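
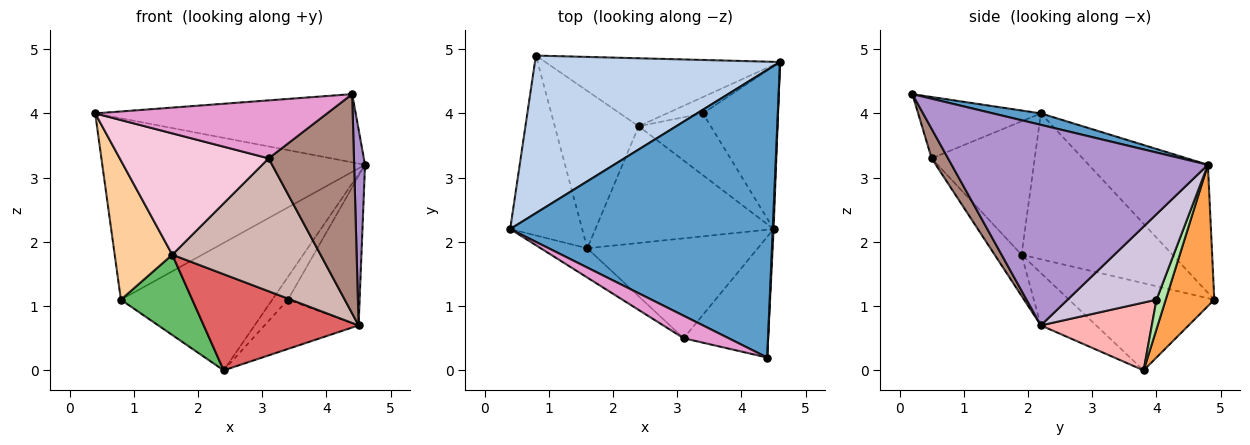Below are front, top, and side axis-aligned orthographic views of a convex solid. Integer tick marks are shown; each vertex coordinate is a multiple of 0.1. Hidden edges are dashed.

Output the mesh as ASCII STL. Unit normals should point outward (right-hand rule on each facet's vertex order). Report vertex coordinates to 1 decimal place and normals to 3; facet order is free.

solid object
 facet normal 0.042 0.231 0.972
  outer loop
   vertex 4.4 0.2 4.3
   vertex 4.6 4.8 3.2
   vertex 0.4 2.2 4.0
  endloop
 endfacet
 facet normal -0.324 0.714 0.620
  outer loop
   vertex 0.8 4.9 1.1
   vertex 0.4 2.2 4.0
   vertex 4.6 4.8 3.2
  endloop
 endfacet
 facet normal 0.272 0.849 -0.453
  outer loop
   vertex 0.8 4.9 1.1
   vertex 4.6 4.8 3.2
   vertex 2.4 3.8 0.0
  endloop
 endfacet
 facet normal -0.848 -0.324 -0.419
  outer loop
   vertex 1.6 1.9 1.8
   vertex 0.4 2.2 4.0
   vertex 0.8 4.9 1.1
  endloop
 endfacet
 facet normal -0.679 -0.334 -0.654
  outer loop
   vertex 1.6 1.9 1.8
   vertex 0.8 4.9 1.1
   vertex 2.4 3.8 0.0
  endloop
 endfacet
 facet normal 0.432 0.733 -0.526
  outer loop
   vertex 3.4 4.0 1.1
   vertex 2.4 3.8 0.0
   vertex 4.6 4.8 3.2
  endloop
 endfacet
 facet normal -0.221 -0.620 -0.753
  outer loop
   vertex 4.5 2.2 0.7
   vertex 1.6 1.9 1.8
   vertex 2.4 3.8 0.0
  endloop
 endfacet
 facet normal 0.593 0.502 -0.630
  outer loop
   vertex 4.5 2.2 0.7
   vertex 2.4 3.8 0.0
   vertex 3.4 4.0 1.1
  endloop
 endfacet
 facet normal 0.999 -0.042 0.004
  outer loop
   vertex 4.5 2.2 0.7
   vertex 4.6 4.8 3.2
   vertex 4.4 0.2 4.3
  endloop
 endfacet
 facet normal 0.643 0.518 -0.565
  outer loop
   vertex 4.5 2.2 0.7
   vertex 3.4 4.0 1.1
   vertex 4.6 4.8 3.2
  endloop
 endfacet
 facet normal 0.166 -0.864 -0.475
  outer loop
   vertex 3.1 0.5 3.3
   vertex 4.5 2.2 0.7
   vertex 4.4 0.2 4.3
  endloop
 endfacet
 facet normal -0.144 -0.791 -0.595
  outer loop
   vertex 3.1 0.5 3.3
   vertex 1.6 1.9 1.8
   vertex 4.5 2.2 0.7
  endloop
 endfacet
 facet normal -0.442 -0.836 0.324
  outer loop
   vertex 3.1 0.5 3.3
   vertex 4.4 0.2 4.3
   vertex 0.4 2.2 4.0
  endloop
 endfacet
 facet normal -0.558 -0.807 -0.195
  outer loop
   vertex 3.1 0.5 3.3
   vertex 0.4 2.2 4.0
   vertex 1.6 1.9 1.8
  endloop
 endfacet
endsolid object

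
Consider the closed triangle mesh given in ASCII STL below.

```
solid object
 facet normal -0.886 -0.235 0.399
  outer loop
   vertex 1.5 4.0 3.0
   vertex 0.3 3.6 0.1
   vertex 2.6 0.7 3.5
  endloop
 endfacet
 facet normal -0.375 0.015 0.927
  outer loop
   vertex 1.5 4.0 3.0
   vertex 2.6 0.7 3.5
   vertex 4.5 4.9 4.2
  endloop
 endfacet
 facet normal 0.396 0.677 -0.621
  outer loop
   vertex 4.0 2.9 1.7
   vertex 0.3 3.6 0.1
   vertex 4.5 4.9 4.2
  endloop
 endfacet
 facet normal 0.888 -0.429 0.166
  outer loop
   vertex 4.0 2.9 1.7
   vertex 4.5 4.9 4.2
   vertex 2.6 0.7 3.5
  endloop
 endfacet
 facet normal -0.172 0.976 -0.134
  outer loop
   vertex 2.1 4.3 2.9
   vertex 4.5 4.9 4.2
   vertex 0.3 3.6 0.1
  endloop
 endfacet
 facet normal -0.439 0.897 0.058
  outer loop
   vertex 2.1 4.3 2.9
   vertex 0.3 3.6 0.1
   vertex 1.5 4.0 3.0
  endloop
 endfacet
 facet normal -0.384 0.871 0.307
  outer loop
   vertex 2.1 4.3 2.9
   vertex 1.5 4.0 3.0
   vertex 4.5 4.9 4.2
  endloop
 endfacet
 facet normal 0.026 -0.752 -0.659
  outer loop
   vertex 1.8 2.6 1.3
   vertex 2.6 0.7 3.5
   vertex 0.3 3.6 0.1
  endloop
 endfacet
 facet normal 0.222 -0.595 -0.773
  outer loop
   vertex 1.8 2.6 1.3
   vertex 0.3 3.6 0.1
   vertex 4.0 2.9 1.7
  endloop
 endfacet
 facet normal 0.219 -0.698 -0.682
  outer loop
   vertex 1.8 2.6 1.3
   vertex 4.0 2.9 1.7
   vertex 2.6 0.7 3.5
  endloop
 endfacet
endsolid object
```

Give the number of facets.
10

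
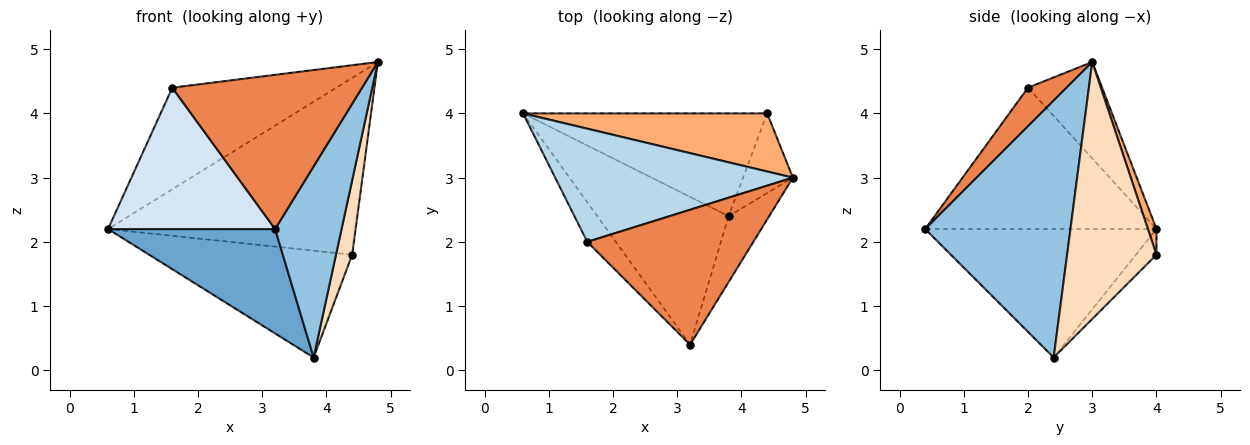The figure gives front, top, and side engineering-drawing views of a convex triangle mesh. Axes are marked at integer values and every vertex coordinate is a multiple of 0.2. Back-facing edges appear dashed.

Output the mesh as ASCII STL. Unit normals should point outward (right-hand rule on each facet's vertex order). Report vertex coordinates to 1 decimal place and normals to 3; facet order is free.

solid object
 facet normal -0.624 -0.451 -0.638
  outer loop
   vertex 3.8 2.4 0.2
   vertex 3.2 0.4 2.2
   vertex 0.6 4.0 2.2
  endloop
 endfacet
 facet normal 0.900 -0.412 -0.142
  outer loop
   vertex 3.8 2.4 0.2
   vertex 4.8 3.0 4.8
   vertex 3.2 0.4 2.2
  endloop
 endfacet
 facet normal -0.289 0.639 0.713
  outer loop
   vertex 1.6 2.0 4.4
   vertex 4.8 3.0 4.8
   vertex 0.6 4.0 2.2
  endloop
 endfacet
 facet normal -0.800 -0.578 -0.162
  outer loop
   vertex 1.6 2.0 4.4
   vertex 0.6 4.0 2.2
   vertex 3.2 0.4 2.2
  endloop
 endfacet
 facet normal 0.151 -0.744 0.651
  outer loop
   vertex 1.6 2.0 4.4
   vertex 3.2 0.4 2.2
   vertex 4.8 3.0 4.8
  endloop
 endfacet
 facet normal 0.033 0.949 0.312
  outer loop
   vertex 4.4 4.0 1.8
   vertex 0.6 4.0 2.2
   vertex 4.8 3.0 4.8
  endloop
 endfacet
 facet normal -0.073 0.719 -0.691
  outer loop
   vertex 4.4 4.0 1.8
   vertex 3.8 2.4 0.2
   vertex 0.6 4.0 2.2
  endloop
 endfacet
 facet normal 0.967 -0.175 -0.187
  outer loop
   vertex 4.4 4.0 1.8
   vertex 4.8 3.0 4.8
   vertex 3.8 2.4 0.2
  endloop
 endfacet
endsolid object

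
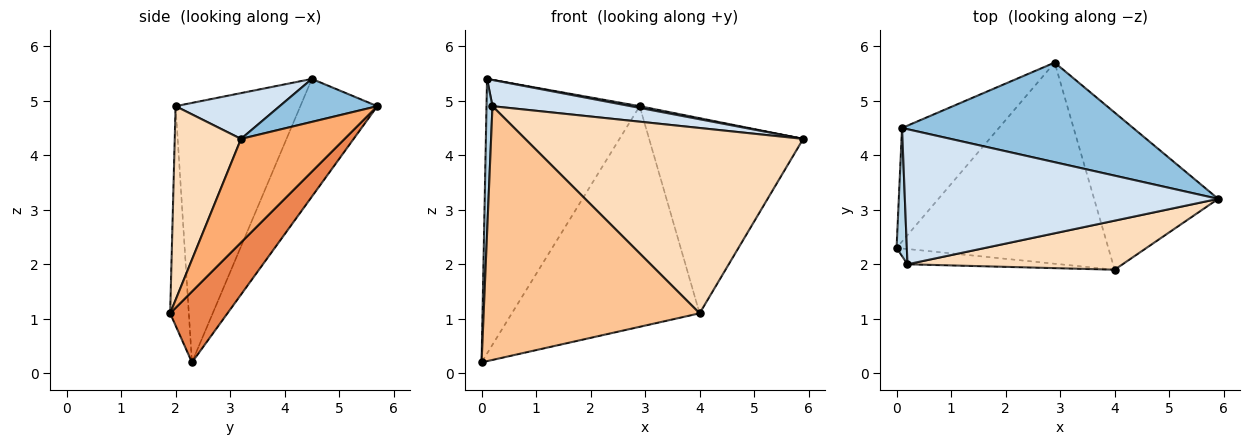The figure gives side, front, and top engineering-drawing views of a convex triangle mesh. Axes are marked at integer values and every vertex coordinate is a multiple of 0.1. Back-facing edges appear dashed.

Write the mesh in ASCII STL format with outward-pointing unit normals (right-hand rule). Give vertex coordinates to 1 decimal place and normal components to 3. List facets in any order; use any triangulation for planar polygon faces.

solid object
 facet normal -0.421 0.838 -0.347
  outer loop
   vertex 0.1 4.5 5.4
   vertex 2.9 5.7 4.9
   vertex 0.0 2.3 0.2
  endloop
 endfacet
 facet normal 0.183 -0.017 0.983
  outer loop
   vertex 0.1 4.5 5.4
   vertex 5.9 3.2 4.3
   vertex 2.9 5.7 4.9
  endloop
 endfacet
 facet normal -0.998 -0.048 0.039
  outer loop
   vertex 0.2 2.0 4.9
   vertex 0.1 4.5 5.4
   vertex 0.0 2.3 0.2
  endloop
 endfacet
 facet normal 0.142 -0.189 0.972
  outer loop
   vertex 0.2 2.0 4.9
   vertex 5.9 3.2 4.3
   vertex 0.1 4.5 5.4
  endloop
 endfacet
 facet normal 0.220 0.721 -0.657
  outer loop
   vertex 4.0 1.9 1.1
   vertex 0.0 2.3 0.2
   vertex 2.9 5.7 4.9
  endloop
 endfacet
 facet normal 0.464 0.690 -0.556
  outer loop
   vertex 4.0 1.9 1.1
   vertex 2.9 5.7 4.9
   vertex 5.9 3.2 4.3
  endloop
 endfacet
 facet normal -0.086 -0.994 -0.060
  outer loop
   vertex 4.0 1.9 1.1
   vertex 0.2 2.0 4.9
   vertex 0.0 2.3 0.2
  endloop
 endfacet
 facet normal 0.225 -0.942 0.249
  outer loop
   vertex 4.0 1.9 1.1
   vertex 5.9 3.2 4.3
   vertex 0.2 2.0 4.9
  endloop
 endfacet
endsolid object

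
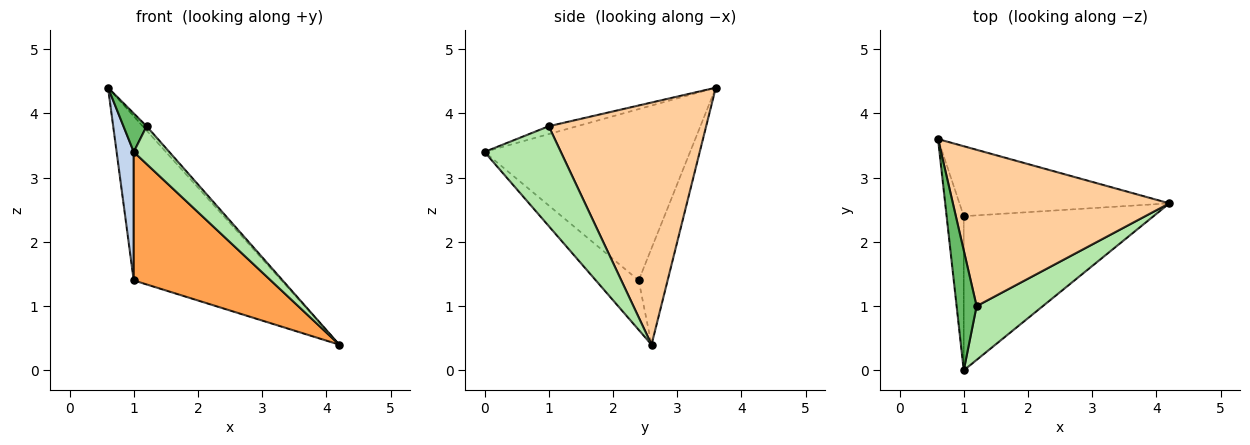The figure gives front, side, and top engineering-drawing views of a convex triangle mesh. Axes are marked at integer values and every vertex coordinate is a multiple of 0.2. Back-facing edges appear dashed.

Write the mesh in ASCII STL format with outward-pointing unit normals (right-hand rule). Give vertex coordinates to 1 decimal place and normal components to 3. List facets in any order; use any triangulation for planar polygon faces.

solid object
 facet normal -0.177 0.905 -0.386
  outer loop
   vertex 1.0 2.4 1.4
   vertex 0.6 3.6 4.4
   vertex 4.2 2.6 0.4
  endloop
 endfacet
 facet normal -0.992 -0.083 -0.099
  outer loop
   vertex 1.0 2.4 1.4
   vertex 1.0 0.0 3.4
   vertex 0.6 3.6 4.4
  endloop
 endfacet
 facet normal -0.196 -0.628 -0.753
  outer loop
   vertex 1.0 2.4 1.4
   vertex 4.2 2.6 0.4
   vertex 1.0 0.0 3.4
  endloop
 endfacet
 facet normal 0.745 0.018 0.666
  outer loop
   vertex 1.2 1.0 3.8
   vertex 4.2 2.6 0.4
   vertex 0.6 3.6 4.4
  endloop
 endfacet
 facet normal -0.350 -0.287 0.892
  outer loop
   vertex 1.2 1.0 3.8
   vertex 0.6 3.6 4.4
   vertex 1.0 0.0 3.4
  endloop
 endfacet
 facet normal 0.777 -0.362 0.515
  outer loop
   vertex 1.2 1.0 3.8
   vertex 1.0 0.0 3.4
   vertex 4.2 2.6 0.4
  endloop
 endfacet
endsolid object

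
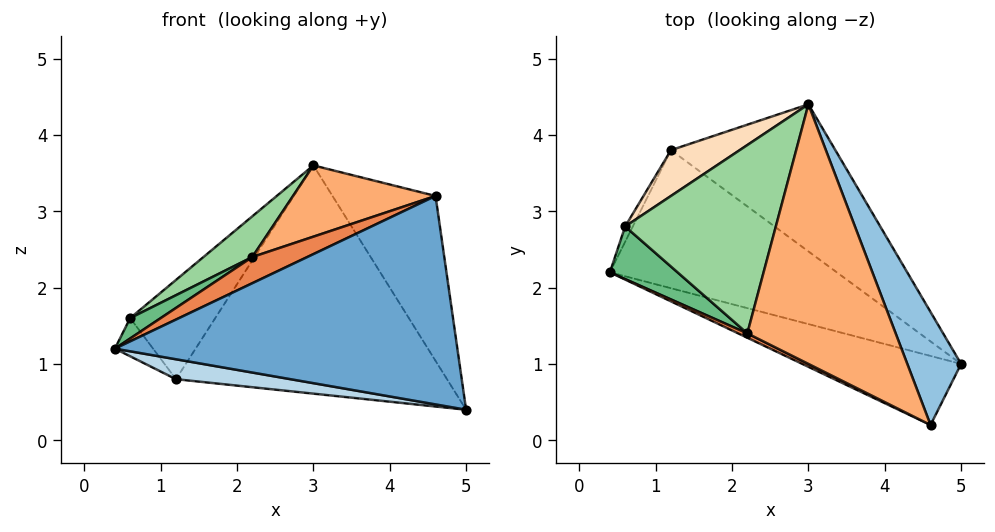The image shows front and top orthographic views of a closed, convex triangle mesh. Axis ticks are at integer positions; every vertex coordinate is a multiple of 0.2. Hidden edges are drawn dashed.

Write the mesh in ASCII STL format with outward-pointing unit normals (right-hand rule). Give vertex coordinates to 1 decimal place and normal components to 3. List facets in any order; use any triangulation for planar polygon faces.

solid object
 facet normal -0.289 -0.909 -0.301
  outer loop
   vertex 4.6 0.2 3.2
   vertex 0.4 2.2 1.2
   vertex 5.0 1.0 0.4
  endloop
 endfacet
 facet normal 0.917 0.328 0.225
  outer loop
   vertex 4.6 0.2 3.2
   vertex 5.0 1.0 0.4
   vertex 3.0 4.4 3.6
  endloop
 endfacet
 facet normal -0.205 -0.140 -0.969
  outer loop
   vertex 1.2 3.8 0.8
   vertex 5.0 1.0 0.4
   vertex 0.4 2.2 1.2
  endloop
 endfacet
 facet normal 0.490 0.733 -0.472
  outer loop
   vertex 1.2 3.8 0.8
   vertex 3.0 4.4 3.6
   vertex 5.0 1.0 0.4
  endloop
 endfacet
 facet normal -0.481 -0.865 0.144
  outer loop
   vertex 2.2 1.4 2.4
   vertex 0.4 2.2 1.2
   vertex 4.6 0.2 3.2
  endloop
 endfacet
 facet normal -0.413 -0.241 0.878
  outer loop
   vertex 2.2 1.4 2.4
   vertex 4.6 0.2 3.2
   vertex 3.0 4.4 3.6
  endloop
 endfacet
 facet normal -0.898 0.408 -0.163
  outer loop
   vertex 0.6 2.8 1.6
   vertex 1.2 3.8 0.8
   vertex 0.4 2.2 1.2
  endloop
 endfacet
 facet normal -0.690 0.657 0.303
  outer loop
   vertex 0.6 2.8 1.6
   vertex 3.0 4.4 3.6
   vertex 1.2 3.8 0.8
  endloop
 endfacet
 facet normal -0.616 -0.284 0.735
  outer loop
   vertex 0.6 2.8 1.6
   vertex 0.4 2.2 1.2
   vertex 2.2 1.4 2.4
  endloop
 endfacet
 facet normal -0.559 -0.175 0.811
  outer loop
   vertex 0.6 2.8 1.6
   vertex 2.2 1.4 2.4
   vertex 3.0 4.4 3.6
  endloop
 endfacet
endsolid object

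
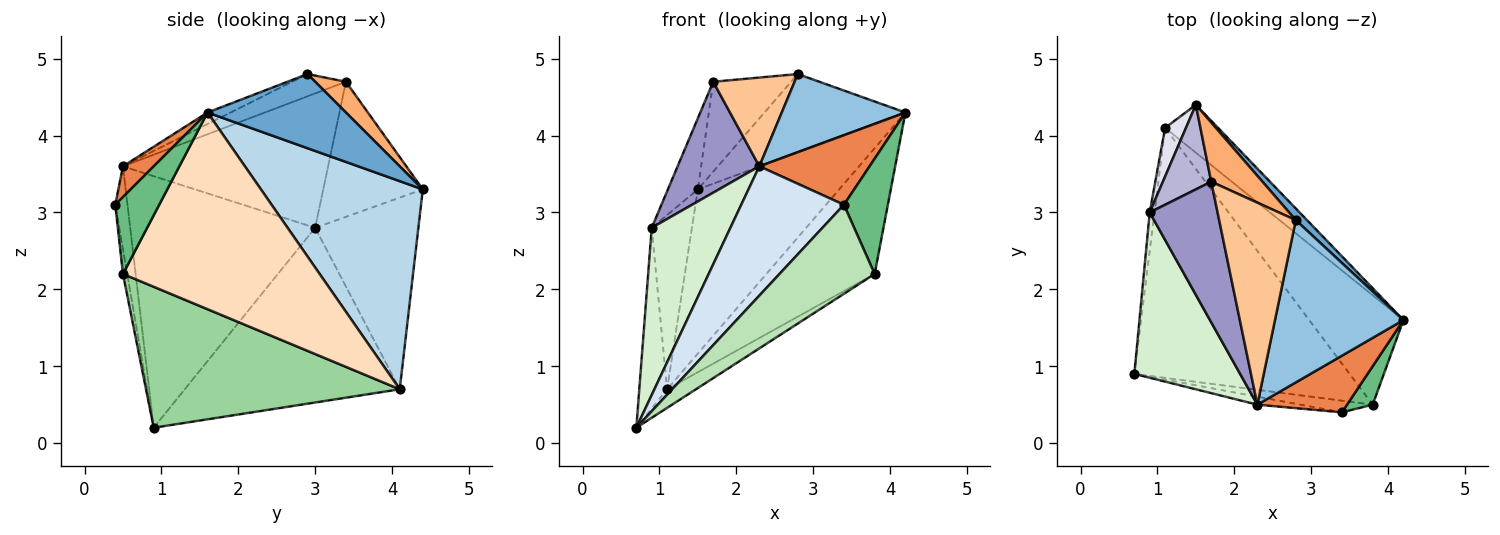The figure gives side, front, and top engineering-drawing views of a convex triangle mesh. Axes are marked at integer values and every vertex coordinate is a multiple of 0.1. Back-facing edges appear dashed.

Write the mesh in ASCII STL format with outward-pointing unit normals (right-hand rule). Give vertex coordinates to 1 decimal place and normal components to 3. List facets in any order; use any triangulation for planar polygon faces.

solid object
 facet normal 0.697 0.710 0.106
  outer loop
   vertex 2.8 2.9 4.8
   vertex 4.2 1.6 4.3
   vertex 1.5 4.4 3.3
  endloop
 endfacet
 facet normal -0.081 -0.432 0.898
  outer loop
   vertex 2.3 0.5 3.6
   vertex 4.2 1.6 4.3
   vertex 2.8 2.9 4.8
  endloop
 endfacet
 facet normal 0.740 0.646 -0.188
  outer loop
   vertex 1.1 4.1 0.7
   vertex 1.5 4.4 3.3
   vertex 4.2 1.6 4.3
  endloop
 endfacet
 facet normal -0.118 -0.991 -0.061
  outer loop
   vertex 3.4 0.4 3.1
   vertex 2.3 0.5 3.6
   vertex 0.7 0.9 0.2
  endloop
 endfacet
 facet normal 0.212 -0.758 0.617
  outer loop
   vertex 3.4 0.4 3.1
   vertex 4.2 1.6 4.3
   vertex 2.3 0.5 3.6
  endloop
 endfacet
 facet normal 0.313 0.793 0.522
  outer loop
   vertex 1.7 3.4 4.7
   vertex 2.8 2.9 4.8
   vertex 1.5 4.4 3.3
  endloop
 endfacet
 facet normal -0.257 -0.389 0.885
  outer loop
   vertex 1.7 3.4 4.7
   vertex 2.3 0.5 3.6
   vertex 2.8 2.9 4.8
  endloop
 endfacet
 facet normal 0.808 0.445 -0.387
  outer loop
   vertex 3.8 0.5 2.2
   vertex 1.1 4.1 0.7
   vertex 4.2 1.6 4.3
  endloop
 endfacet
 facet normal 0.688 -0.688 0.229
  outer loop
   vertex 3.8 0.5 2.2
   vertex 4.2 1.6 4.3
   vertex 3.4 0.4 3.1
  endloop
 endfacet
 facet normal 0.547 0.062 -0.835
  outer loop
   vertex 3.8 0.5 2.2
   vertex 0.7 0.9 0.2
   vertex 1.1 4.1 0.7
  endloop
 endfacet
 facet normal -0.044 -0.991 -0.130
  outer loop
   vertex 3.8 0.5 2.2
   vertex 3.4 0.4 3.1
   vertex 0.7 0.9 0.2
  endloop
 endfacet
 facet normal -0.858 -0.365 0.361
  outer loop
   vertex 0.9 3.0 2.8
   vertex 0.7 0.9 0.2
   vertex 2.3 0.5 3.6
  endloop
 endfacet
 facet normal -0.841 -0.335 0.425
  outer loop
   vertex 0.9 3.0 2.8
   vertex 2.3 0.5 3.6
   vertex 1.7 3.4 4.7
  endloop
 endfacet
 facet normal -0.906 0.273 0.324
  outer loop
   vertex 0.9 3.0 2.8
   vertex 1.7 3.4 4.7
   vertex 1.5 4.4 3.3
  endloop
 endfacet
 facet normal -0.991 0.128 -0.027
  outer loop
   vertex 0.9 3.0 2.8
   vertex 1.1 4.1 0.7
   vertex 0.7 0.9 0.2
  endloop
 endfacet
 facet normal -0.927 0.361 0.101
  outer loop
   vertex 0.9 3.0 2.8
   vertex 1.5 4.4 3.3
   vertex 1.1 4.1 0.7
  endloop
 endfacet
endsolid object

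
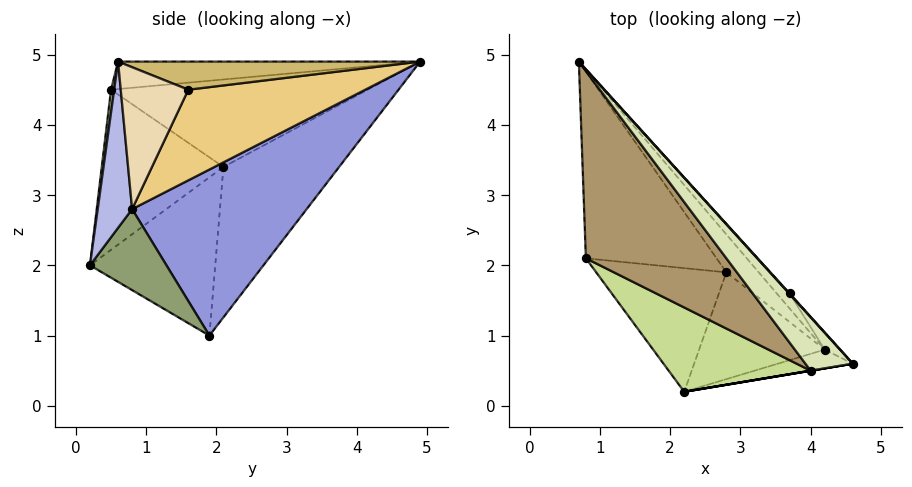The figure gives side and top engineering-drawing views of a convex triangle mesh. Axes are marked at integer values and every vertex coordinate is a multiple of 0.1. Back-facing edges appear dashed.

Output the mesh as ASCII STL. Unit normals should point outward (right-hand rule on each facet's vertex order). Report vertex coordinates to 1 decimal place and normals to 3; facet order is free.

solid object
 facet normal -0.718 0.309 -0.624
  outer loop
   vertex 0.8 2.1 3.4
   vertex 0.7 4.9 4.9
   vertex 2.8 1.9 1.0
  endloop
 endfacet
 facet normal -0.768 -0.101 -0.632
  outer loop
   vertex 0.8 2.1 3.4
   vertex 2.8 1.9 1.0
   vertex 2.2 0.2 2.0
  endloop
 endfacet
 facet normal 0.717 0.683 -0.140
  outer loop
   vertex 4.2 0.8 2.8
   vertex 2.8 1.9 1.0
   vertex 0.7 4.9 4.9
  endloop
 endfacet
 facet normal 0.340 -0.928 -0.153
  outer loop
   vertex 4.2 0.8 2.8
   vertex 4.6 0.6 4.9
   vertex 2.2 0.2 2.0
  endloop
 endfacet
 facet normal 0.447 -0.565 -0.693
  outer loop
   vertex 4.2 0.8 2.8
   vertex 2.2 0.2 2.0
   vertex 2.8 1.9 1.0
  endloop
 endfacet
 facet normal 0.164 -0.986 0.000
  outer loop
   vertex 4.0 0.5 4.5
   vertex 2.2 0.2 2.0
   vertex 4.6 0.6 4.9
  endloop
 endfacet
 facet normal -0.519 -0.721 0.460
  outer loop
   vertex 4.0 0.5 4.5
   vertex 0.8 2.1 3.4
   vertex 2.2 0.2 2.0
  endloop
 endfacet
 facet normal -0.456 -0.414 0.788
  outer loop
   vertex 4.0 0.5 4.5
   vertex 4.6 0.6 4.9
   vertex 0.7 4.9 4.9
  endloop
 endfacet
 facet normal -0.478 -0.428 0.767
  outer loop
   vertex 4.0 0.5 4.5
   vertex 0.7 4.9 4.9
   vertex 0.8 2.1 3.4
  endloop
 endfacet
 facet normal 0.741 0.672 0.013
  outer loop
   vertex 3.7 1.6 4.5
   vertex 0.7 4.9 4.9
   vertex 4.6 0.6 4.9
  endloop
 endfacet
 facet normal 0.730 0.676 -0.103
  outer loop
   vertex 3.7 1.6 4.5
   vertex 4.2 0.8 2.8
   vertex 0.7 4.9 4.9
  endloop
 endfacet
 facet normal 0.757 0.648 -0.082
  outer loop
   vertex 3.7 1.6 4.5
   vertex 4.6 0.6 4.9
   vertex 4.2 0.8 2.8
  endloop
 endfacet
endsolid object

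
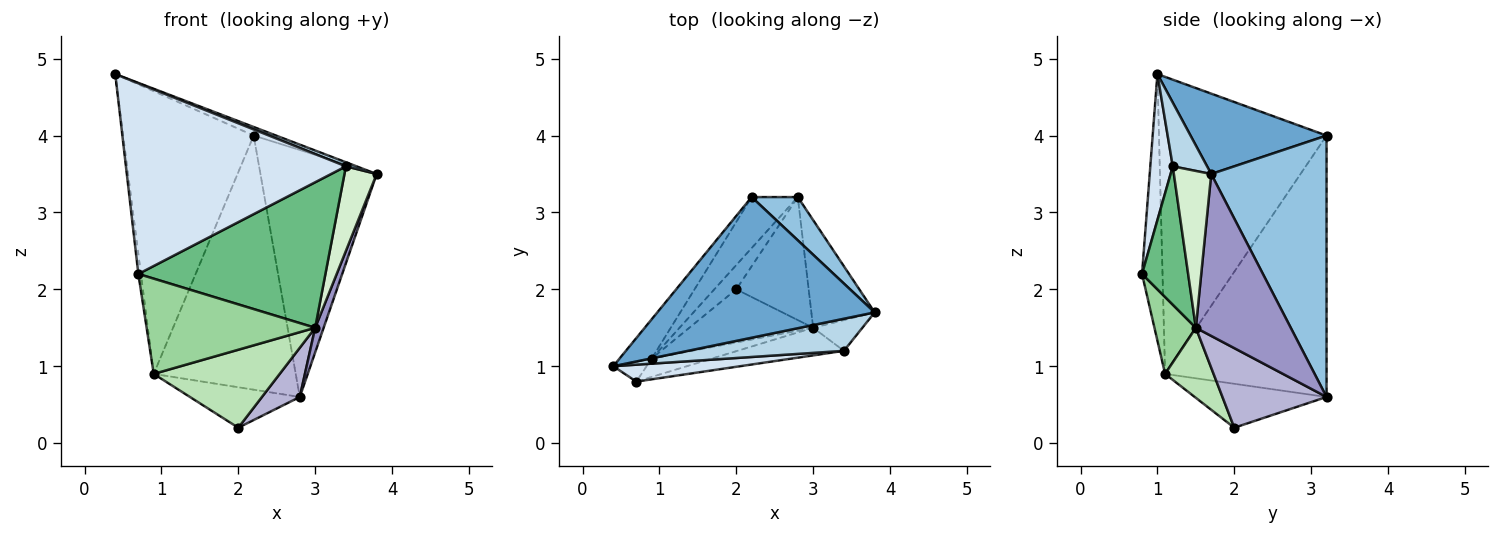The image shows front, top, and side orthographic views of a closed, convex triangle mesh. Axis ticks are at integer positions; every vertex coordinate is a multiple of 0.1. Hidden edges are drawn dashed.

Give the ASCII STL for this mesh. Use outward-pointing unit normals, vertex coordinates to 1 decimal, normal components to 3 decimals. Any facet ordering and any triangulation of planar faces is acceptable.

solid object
 facet normal 0.346 0.057 0.936
  outer loop
   vertex 2.2 3.2 4.0
   vertex 0.4 1.0 4.8
   vertex 3.8 1.7 3.5
  endloop
 endfacet
 facet normal 0.699 0.704 0.123
  outer loop
   vertex 2.2 3.2 4.0
   vertex 3.8 1.7 3.5
   vertex 2.8 3.2 0.6
  endloop
 endfacet
 facet normal 0.376 -0.117 0.919
  outer loop
   vertex 3.4 1.2 3.6
   vertex 3.8 1.7 3.5
   vertex 0.4 1.0 4.8
  endloop
 endfacet
 facet normal 0.101 -0.991 0.088
  outer loop
   vertex 3.4 1.2 3.6
   vertex 0.4 1.0 4.8
   vertex 0.7 0.8 2.2
  endloop
 endfacet
 facet normal -0.744 0.655 -0.131
  outer loop
   vertex 0.9 1.1 0.9
   vertex 2.2 3.2 4.0
   vertex 2.8 3.2 0.6
  endloop
 endfacet
 facet normal -0.985 0.123 -0.123
  outer loop
   vertex 0.9 1.1 0.9
   vertex 0.7 0.8 2.2
   vertex 0.4 1.0 4.8
  endloop
 endfacet
 facet normal -0.786 0.612 -0.085
  outer loop
   vertex 0.9 1.1 0.9
   vertex 0.4 1.0 4.8
   vertex 2.2 3.2 4.0
  endloop
 endfacet
 facet normal -0.717 0.598 -0.359
  outer loop
   vertex 2.0 2.0 0.2
   vertex 0.9 1.1 0.9
   vertex 2.8 3.2 0.6
  endloop
 endfacet
 facet normal 0.235 -0.955 -0.181
  outer loop
   vertex 3.0 1.5 1.5
   vertex 3.4 1.2 3.6
   vertex 0.7 0.8 2.2
  endloop
 endfacet
 facet normal 0.234 -0.955 -0.184
  outer loop
   vertex 3.0 1.5 1.5
   vertex 0.7 0.8 2.2
   vertex 0.9 1.1 0.9
  endloop
 endfacet
 facet normal 0.303 -0.788 -0.536
  outer loop
   vertex 3.0 1.5 1.5
   vertex 0.9 1.1 0.9
   vertex 2.0 2.0 0.2
  endloop
 endfacet
 facet normal 0.737 -0.636 -0.231
  outer loop
   vertex 3.0 1.5 1.5
   vertex 3.8 1.7 3.5
   vertex 3.4 1.2 3.6
  endloop
 endfacet
 facet normal 0.928 -0.083 -0.363
  outer loop
   vertex 3.0 1.5 1.5
   vertex 2.8 3.2 0.6
   vertex 3.8 1.7 3.5
  endloop
 endfacet
 facet normal 0.715 -0.260 -0.650
  outer loop
   vertex 3.0 1.5 1.5
   vertex 2.0 2.0 0.2
   vertex 2.8 3.2 0.6
  endloop
 endfacet
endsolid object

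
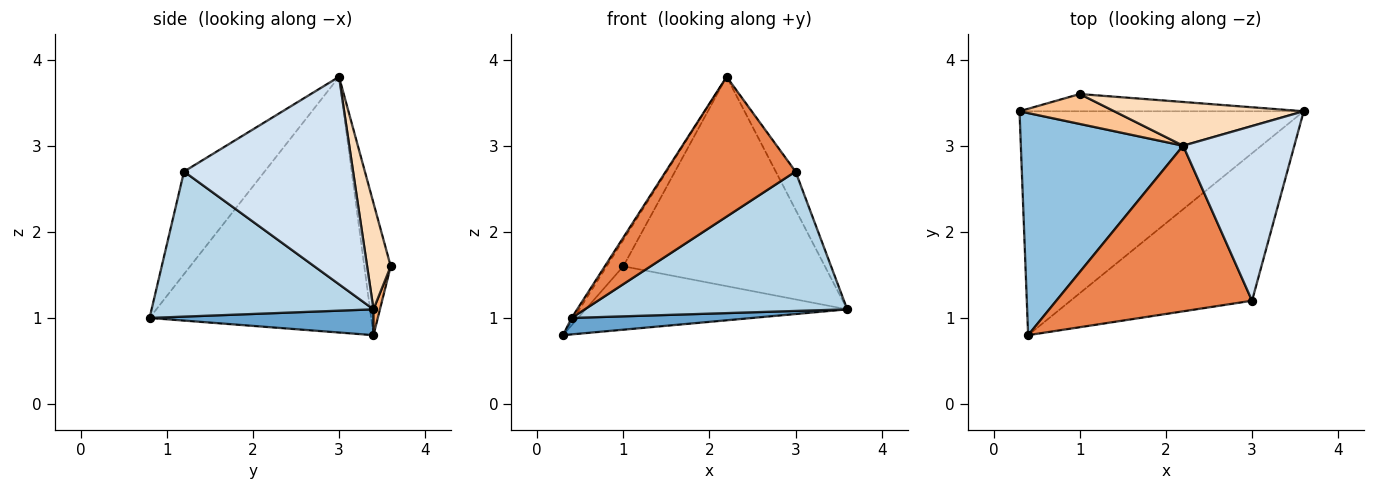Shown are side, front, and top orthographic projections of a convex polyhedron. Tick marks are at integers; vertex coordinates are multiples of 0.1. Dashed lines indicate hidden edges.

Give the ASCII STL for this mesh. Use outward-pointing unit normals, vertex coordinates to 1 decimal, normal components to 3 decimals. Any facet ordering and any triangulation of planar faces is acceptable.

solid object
 facet normal 0.090 -0.073 -0.993
  outer loop
   vertex 0.4 0.8 1.0
   vertex 0.3 3.4 0.8
   vertex 3.6 3.4 1.1
  endloop
 endfacet
 facet normal -0.844 0.009 0.536
  outer loop
   vertex 2.2 3.0 3.8
   vertex 0.3 3.4 0.8
   vertex 0.4 0.8 1.0
  endloop
 endfacet
 facet normal 0.502 -0.594 -0.628
  outer loop
   vertex 3.0 1.2 2.7
   vertex 0.4 0.8 1.0
   vertex 3.6 3.4 1.1
  endloop
 endfacet
 facet normal 0.877 0.103 0.470
  outer loop
   vertex 3.0 1.2 2.7
   vertex 3.6 3.4 1.1
   vertex 2.2 3.0 3.8
  endloop
 endfacet
 facet normal -0.372 -0.599 0.709
  outer loop
   vertex 3.0 1.2 2.7
   vertex 2.2 3.0 3.8
   vertex 0.4 0.8 1.0
  endloop
 endfacet
 facet normal 0.024 0.965 -0.262
  outer loop
   vertex 1.0 3.6 1.6
   vertex 3.6 3.4 1.1
   vertex 0.3 3.4 0.8
  endloop
 endfacet
 facet normal -0.723 0.456 0.519
  outer loop
   vertex 1.0 3.6 1.6
   vertex 0.3 3.4 0.8
   vertex 2.2 3.0 3.8
  endloop
 endfacet
 facet normal 0.114 0.973 0.203
  outer loop
   vertex 1.0 3.6 1.6
   vertex 2.2 3.0 3.8
   vertex 3.6 3.4 1.1
  endloop
 endfacet
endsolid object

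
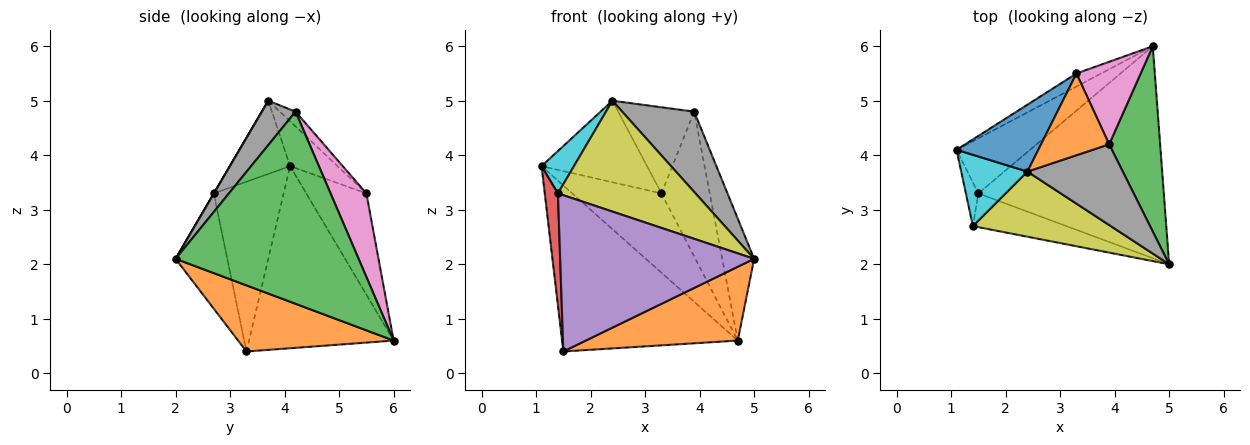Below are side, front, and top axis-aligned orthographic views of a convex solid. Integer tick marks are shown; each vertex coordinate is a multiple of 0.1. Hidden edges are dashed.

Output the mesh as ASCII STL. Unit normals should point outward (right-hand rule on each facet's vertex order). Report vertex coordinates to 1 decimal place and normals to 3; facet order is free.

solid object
 facet normal -0.616 0.748 -0.248
  outer loop
   vertex 1.5 3.3 0.4
   vertex 1.1 4.1 3.8
   vertex 4.7 6.0 0.6
  endloop
 endfacet
 facet normal 0.319 -0.312 -0.895
  outer loop
   vertex 1.5 3.3 0.4
   vertex 4.7 6.0 0.6
   vertex 5.0 2.0 2.1
  endloop
 endfacet
 facet normal 0.953 0.166 0.253
  outer loop
   vertex 3.9 4.2 4.8
   vertex 5.0 2.0 2.1
   vertex 4.7 6.0 0.6
  endloop
 endfacet
 facet normal -0.980 -0.184 -0.072
  outer loop
   vertex 1.4 2.7 3.3
   vertex 1.1 4.1 3.8
   vertex 1.5 3.3 0.4
  endloop
 endfacet
 facet normal -0.252 -0.946 -0.204
  outer loop
   vertex 1.4 2.7 3.3
   vertex 1.5 3.3 0.4
   vertex 5.0 2.0 2.1
  endloop
 endfacet
 facet normal -0.554 0.822 -0.135
  outer loop
   vertex 3.3 5.5 3.3
   vertex 4.7 6.0 0.6
   vertex 1.1 4.1 3.8
  endloop
 endfacet
 facet normal 0.542 0.730 0.416
  outer loop
   vertex 3.3 5.5 3.3
   vertex 3.9 4.2 4.8
   vertex 4.7 6.0 0.6
  endloop
 endfacet
 facet normal 0.313 -0.670 0.673
  outer loop
   vertex 2.4 3.7 5.0
   vertex 5.0 2.0 2.1
   vertex 3.9 4.2 4.8
  endloop
 endfacet
 facet normal 0.001 -0.862 0.507
  outer loop
   vertex 2.4 3.7 5.0
   vertex 1.4 2.7 3.3
   vertex 5.0 2.0 2.1
  endloop
 endfacet
 facet normal -0.689 -0.370 0.623
  outer loop
   vertex 2.4 3.7 5.0
   vertex 1.1 4.1 3.8
   vertex 1.4 2.7 3.3
  endloop
 endfacet
 facet normal -0.328 0.730 0.599
  outer loop
   vertex 2.4 3.7 5.0
   vertex 3.3 5.5 3.3
   vertex 1.1 4.1 3.8
  endloop
 endfacet
 facet normal -0.148 0.717 0.681
  outer loop
   vertex 2.4 3.7 5.0
   vertex 3.9 4.2 4.8
   vertex 3.3 5.5 3.3
  endloop
 endfacet
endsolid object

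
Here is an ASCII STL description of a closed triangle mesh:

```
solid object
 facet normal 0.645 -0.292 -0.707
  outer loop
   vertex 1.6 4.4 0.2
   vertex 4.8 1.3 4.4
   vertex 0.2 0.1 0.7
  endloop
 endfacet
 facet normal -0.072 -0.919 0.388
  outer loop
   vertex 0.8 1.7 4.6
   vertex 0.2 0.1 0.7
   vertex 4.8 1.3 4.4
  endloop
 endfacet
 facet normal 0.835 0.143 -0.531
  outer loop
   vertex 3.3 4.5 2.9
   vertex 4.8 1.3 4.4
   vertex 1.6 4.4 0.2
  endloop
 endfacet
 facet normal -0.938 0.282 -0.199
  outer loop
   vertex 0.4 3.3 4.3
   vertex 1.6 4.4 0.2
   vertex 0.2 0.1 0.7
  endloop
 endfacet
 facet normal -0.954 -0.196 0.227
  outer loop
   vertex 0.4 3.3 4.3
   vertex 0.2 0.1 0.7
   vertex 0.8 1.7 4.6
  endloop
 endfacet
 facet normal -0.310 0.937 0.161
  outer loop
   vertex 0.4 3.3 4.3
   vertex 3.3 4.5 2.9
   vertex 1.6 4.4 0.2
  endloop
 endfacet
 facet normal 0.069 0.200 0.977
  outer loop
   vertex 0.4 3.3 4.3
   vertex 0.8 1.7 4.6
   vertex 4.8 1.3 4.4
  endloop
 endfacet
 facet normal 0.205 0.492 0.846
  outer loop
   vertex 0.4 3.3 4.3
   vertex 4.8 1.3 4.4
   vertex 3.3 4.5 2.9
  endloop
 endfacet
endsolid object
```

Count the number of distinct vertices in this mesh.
6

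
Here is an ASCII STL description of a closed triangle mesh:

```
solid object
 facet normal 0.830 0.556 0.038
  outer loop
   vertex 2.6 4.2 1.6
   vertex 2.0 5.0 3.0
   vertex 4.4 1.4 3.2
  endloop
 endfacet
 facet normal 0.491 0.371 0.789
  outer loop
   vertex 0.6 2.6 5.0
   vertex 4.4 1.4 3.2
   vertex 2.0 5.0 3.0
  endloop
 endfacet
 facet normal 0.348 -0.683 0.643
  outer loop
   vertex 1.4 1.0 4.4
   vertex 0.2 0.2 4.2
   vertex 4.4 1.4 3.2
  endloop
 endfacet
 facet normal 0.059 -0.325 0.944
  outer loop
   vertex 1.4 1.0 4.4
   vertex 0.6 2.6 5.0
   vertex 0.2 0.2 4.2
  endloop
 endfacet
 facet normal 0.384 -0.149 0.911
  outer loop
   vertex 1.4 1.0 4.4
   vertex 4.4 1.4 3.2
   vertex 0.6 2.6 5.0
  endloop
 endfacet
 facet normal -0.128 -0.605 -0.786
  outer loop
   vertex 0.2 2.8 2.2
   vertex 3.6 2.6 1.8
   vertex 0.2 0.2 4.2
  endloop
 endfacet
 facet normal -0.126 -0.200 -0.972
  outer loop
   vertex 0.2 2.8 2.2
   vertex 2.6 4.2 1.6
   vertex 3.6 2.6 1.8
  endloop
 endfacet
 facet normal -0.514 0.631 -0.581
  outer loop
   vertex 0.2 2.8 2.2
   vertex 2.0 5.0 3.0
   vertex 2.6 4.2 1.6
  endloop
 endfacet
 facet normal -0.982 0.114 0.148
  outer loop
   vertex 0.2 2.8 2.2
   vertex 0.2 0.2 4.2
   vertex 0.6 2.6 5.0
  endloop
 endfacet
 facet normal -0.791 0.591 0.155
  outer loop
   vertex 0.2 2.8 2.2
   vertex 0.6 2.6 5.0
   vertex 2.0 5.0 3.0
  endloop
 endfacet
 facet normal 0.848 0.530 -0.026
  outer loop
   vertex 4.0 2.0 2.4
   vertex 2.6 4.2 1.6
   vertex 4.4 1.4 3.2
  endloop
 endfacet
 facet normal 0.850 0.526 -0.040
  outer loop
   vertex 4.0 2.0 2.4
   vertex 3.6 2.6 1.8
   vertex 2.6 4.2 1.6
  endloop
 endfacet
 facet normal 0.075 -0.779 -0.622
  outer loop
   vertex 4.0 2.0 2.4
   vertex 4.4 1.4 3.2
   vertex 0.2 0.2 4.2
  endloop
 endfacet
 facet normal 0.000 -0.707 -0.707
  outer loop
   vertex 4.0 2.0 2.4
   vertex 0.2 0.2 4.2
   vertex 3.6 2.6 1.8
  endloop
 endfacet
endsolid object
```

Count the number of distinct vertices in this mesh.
9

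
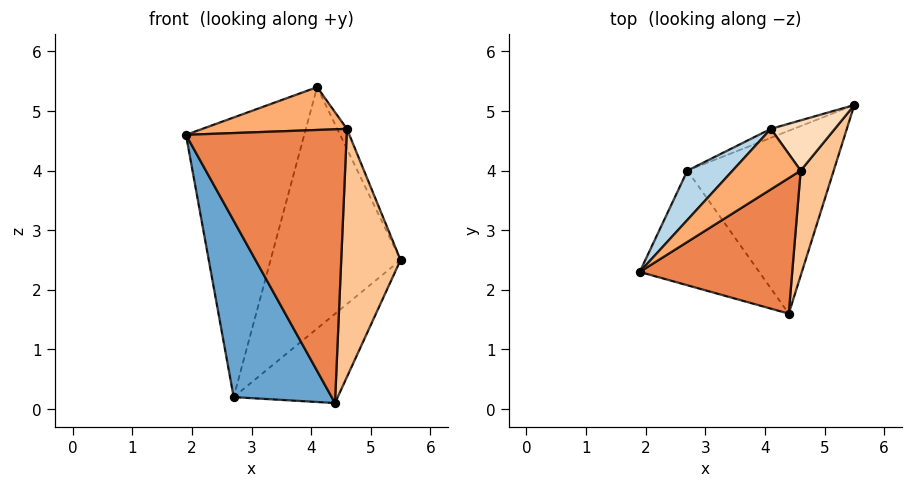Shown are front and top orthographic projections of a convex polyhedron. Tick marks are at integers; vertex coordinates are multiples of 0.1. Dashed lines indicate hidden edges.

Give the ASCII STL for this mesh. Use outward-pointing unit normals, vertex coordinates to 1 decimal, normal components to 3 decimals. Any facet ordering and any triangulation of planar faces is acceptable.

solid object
 facet normal -0.772 -0.533 -0.346
  outer loop
   vertex 2.7 4.0 0.2
   vertex 4.4 1.6 0.1
   vertex 1.9 2.3 4.6
  endloop
 endfacet
 facet normal 0.493 0.382 -0.782
  outer loop
   vertex 2.7 4.0 0.2
   vertex 5.5 5.1 2.5
   vertex 4.4 1.6 0.1
  endloop
 endfacet
 facet normal -0.751 0.650 0.115
  outer loop
   vertex 2.7 4.0 0.2
   vertex 1.9 2.3 4.6
   vertex 4.1 4.7 5.4
  endloop
 endfacet
 facet normal -0.341 0.940 -0.035
  outer loop
   vertex 2.7 4.0 0.2
   vertex 4.1 4.7 5.4
   vertex 5.5 5.1 2.5
  endloop
 endfacet
 facet normal 0.480 -0.786 0.389
  outer loop
   vertex 4.6 4.0 4.7
   vertex 1.9 2.3 4.6
   vertex 4.4 1.6 0.1
  endloop
 endfacet
 facet normal 0.316 -0.548 0.774
  outer loop
   vertex 4.6 4.0 4.7
   vertex 4.1 4.7 5.4
   vertex 1.9 2.3 4.6
  endloop
 endfacet
 facet normal 0.901 -0.399 0.169
  outer loop
   vertex 4.6 4.0 4.7
   vertex 4.4 1.6 0.1
   vertex 5.5 5.1 2.5
  endloop
 endfacet
 facet normal 0.876 0.178 0.448
  outer loop
   vertex 4.6 4.0 4.7
   vertex 5.5 5.1 2.5
   vertex 4.1 4.7 5.4
  endloop
 endfacet
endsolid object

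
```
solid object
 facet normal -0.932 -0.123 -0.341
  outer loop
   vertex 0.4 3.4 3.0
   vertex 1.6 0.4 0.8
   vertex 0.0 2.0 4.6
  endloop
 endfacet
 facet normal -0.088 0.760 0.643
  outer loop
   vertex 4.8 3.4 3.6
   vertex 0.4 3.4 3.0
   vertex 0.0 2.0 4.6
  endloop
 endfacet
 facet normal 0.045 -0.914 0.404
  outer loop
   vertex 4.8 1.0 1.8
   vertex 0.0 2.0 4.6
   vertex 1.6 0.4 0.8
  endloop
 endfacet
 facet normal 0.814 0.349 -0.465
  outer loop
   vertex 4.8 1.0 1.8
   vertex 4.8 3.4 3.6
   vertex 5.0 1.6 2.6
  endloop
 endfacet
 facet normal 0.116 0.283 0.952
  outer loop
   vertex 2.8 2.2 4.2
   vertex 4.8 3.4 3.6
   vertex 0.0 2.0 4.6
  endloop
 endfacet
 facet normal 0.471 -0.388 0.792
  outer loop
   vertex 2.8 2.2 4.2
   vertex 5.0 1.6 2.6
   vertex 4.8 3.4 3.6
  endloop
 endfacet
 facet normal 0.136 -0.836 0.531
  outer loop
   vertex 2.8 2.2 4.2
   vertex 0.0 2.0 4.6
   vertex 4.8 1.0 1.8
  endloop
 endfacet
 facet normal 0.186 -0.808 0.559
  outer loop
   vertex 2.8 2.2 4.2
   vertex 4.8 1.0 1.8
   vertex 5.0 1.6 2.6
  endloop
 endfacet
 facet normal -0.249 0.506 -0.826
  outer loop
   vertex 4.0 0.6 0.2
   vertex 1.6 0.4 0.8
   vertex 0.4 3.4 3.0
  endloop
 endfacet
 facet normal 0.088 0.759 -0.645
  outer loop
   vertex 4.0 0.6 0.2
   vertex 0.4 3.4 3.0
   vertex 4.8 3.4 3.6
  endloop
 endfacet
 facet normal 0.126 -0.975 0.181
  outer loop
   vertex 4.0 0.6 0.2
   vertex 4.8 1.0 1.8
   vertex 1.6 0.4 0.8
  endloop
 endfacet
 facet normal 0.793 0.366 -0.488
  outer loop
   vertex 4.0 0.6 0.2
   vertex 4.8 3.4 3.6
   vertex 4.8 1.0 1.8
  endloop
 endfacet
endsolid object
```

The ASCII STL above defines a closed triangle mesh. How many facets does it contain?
12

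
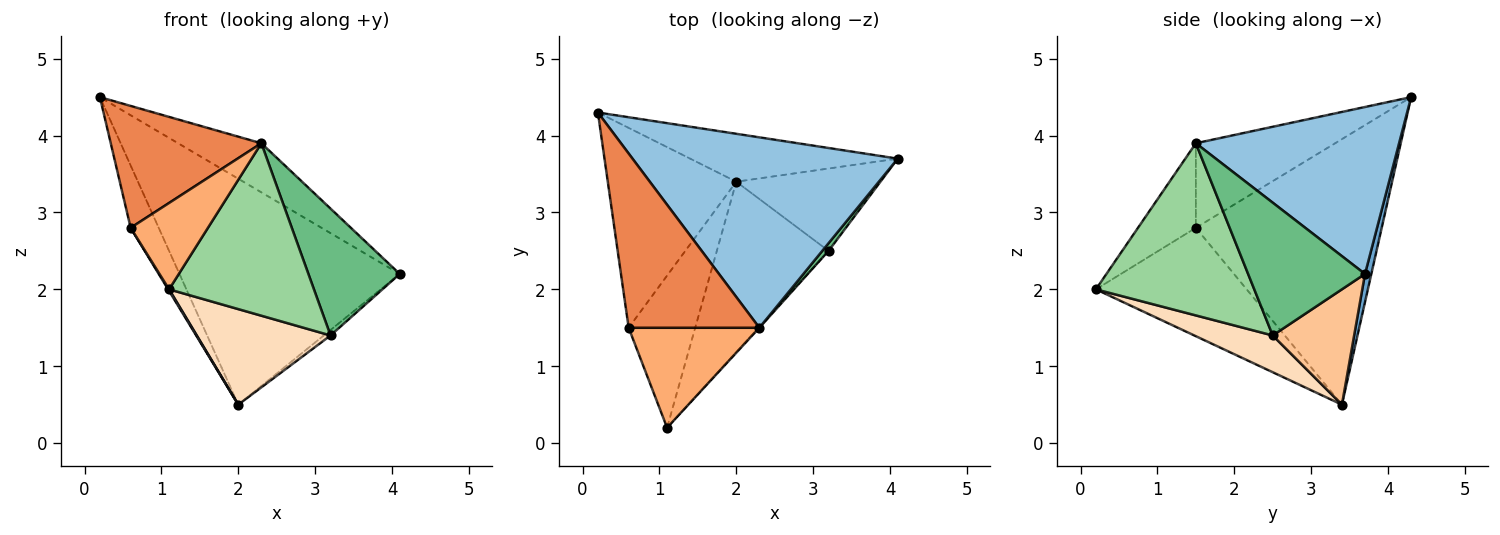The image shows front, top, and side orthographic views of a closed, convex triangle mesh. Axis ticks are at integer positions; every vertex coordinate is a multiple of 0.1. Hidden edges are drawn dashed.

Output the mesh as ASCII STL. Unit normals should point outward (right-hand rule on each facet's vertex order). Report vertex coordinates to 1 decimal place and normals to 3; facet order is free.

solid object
 facet normal 0.028 0.978 -0.207
  outer loop
   vertex 2.0 3.4 0.5
   vertex 0.2 4.3 4.5
   vertex 4.1 3.7 2.2
  endloop
 endfacet
 facet normal 0.520 0.213 0.827
  outer loop
   vertex 2.3 1.5 3.9
   vertex 4.1 3.7 2.2
   vertex 0.2 4.3 4.5
  endloop
 endfacet
 facet normal -0.892 0.135 -0.432
  outer loop
   vertex 0.6 1.5 2.8
   vertex 0.2 4.3 4.5
   vertex 2.0 3.4 0.5
  endloop
 endfacet
 facet normal -0.852 -0.006 -0.523
  outer loop
   vertex 0.6 1.5 2.8
   vertex 2.0 3.4 0.5
   vertex 1.1 0.2 2.0
  endloop
 endfacet
 facet normal -0.468 -0.506 0.724
  outer loop
   vertex 0.6 1.5 2.8
   vertex 2.3 1.5 3.9
   vertex 0.2 4.3 4.5
  endloop
 endfacet
 facet normal -0.440 -0.587 0.680
  outer loop
   vertex 0.6 1.5 2.8
   vertex 1.1 0.2 2.0
   vertex 2.3 1.5 3.9
  endloop
 endfacet
 facet normal 0.624 0.052 -0.780
  outer loop
   vertex 3.2 2.5 1.4
   vertex 2.0 3.4 0.5
   vertex 4.1 3.7 2.2
  endloop
 endfacet
 facet normal 0.276 -0.470 -0.838
  outer loop
   vertex 3.2 2.5 1.4
   vertex 1.1 0.2 2.0
   vertex 2.0 3.4 0.5
  endloop
 endfacet
 facet normal 0.787 -0.615 0.037
  outer loop
   vertex 3.2 2.5 1.4
   vertex 4.1 3.7 2.2
   vertex 2.3 1.5 3.9
  endloop
 endfacet
 facet normal 0.738 -0.675 -0.004
  outer loop
   vertex 3.2 2.5 1.4
   vertex 2.3 1.5 3.9
   vertex 1.1 0.2 2.0
  endloop
 endfacet
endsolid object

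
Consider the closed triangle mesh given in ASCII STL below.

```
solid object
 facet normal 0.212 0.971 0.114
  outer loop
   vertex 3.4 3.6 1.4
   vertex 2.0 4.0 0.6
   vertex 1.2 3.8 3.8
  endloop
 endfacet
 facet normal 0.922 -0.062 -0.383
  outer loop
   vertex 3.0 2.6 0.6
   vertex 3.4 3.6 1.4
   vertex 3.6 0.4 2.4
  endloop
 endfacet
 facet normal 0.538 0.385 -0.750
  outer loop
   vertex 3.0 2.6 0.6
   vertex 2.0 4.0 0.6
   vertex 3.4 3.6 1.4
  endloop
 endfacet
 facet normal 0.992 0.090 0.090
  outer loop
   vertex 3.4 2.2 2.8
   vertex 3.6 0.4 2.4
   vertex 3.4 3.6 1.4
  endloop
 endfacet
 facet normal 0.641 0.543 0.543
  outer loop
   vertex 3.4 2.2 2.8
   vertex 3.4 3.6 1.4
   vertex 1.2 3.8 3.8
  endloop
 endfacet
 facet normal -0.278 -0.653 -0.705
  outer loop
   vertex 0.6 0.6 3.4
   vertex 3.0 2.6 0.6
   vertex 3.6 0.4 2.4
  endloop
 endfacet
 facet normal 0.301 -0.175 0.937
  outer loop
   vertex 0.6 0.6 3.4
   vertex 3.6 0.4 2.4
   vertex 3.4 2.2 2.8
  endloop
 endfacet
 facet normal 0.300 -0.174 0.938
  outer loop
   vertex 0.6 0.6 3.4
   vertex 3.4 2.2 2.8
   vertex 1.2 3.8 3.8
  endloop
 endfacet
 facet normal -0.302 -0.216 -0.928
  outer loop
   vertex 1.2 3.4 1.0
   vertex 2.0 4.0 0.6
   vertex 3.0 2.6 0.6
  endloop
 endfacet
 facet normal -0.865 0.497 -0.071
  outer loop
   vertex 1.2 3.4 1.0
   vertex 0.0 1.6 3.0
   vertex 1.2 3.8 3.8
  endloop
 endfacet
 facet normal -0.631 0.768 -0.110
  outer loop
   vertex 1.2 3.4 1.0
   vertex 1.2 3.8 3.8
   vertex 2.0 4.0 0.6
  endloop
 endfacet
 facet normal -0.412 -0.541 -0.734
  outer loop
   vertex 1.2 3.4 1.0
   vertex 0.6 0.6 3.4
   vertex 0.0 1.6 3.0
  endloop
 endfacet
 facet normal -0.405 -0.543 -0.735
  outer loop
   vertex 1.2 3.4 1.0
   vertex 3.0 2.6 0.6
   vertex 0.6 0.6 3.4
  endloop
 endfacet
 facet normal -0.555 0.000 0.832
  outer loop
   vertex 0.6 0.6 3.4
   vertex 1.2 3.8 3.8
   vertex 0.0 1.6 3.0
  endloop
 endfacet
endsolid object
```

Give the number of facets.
14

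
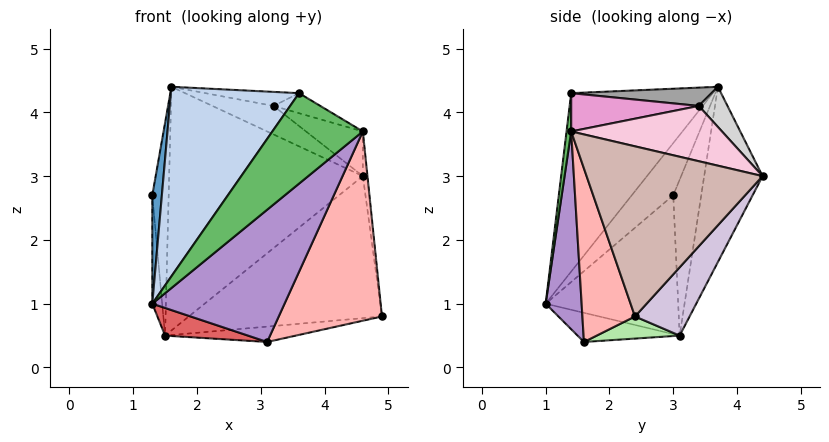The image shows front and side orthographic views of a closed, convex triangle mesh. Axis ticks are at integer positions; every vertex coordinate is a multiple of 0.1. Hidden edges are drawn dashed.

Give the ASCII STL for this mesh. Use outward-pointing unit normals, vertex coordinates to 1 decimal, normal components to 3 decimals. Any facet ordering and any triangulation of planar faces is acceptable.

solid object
 facet normal -0.942 -0.217 0.256
  outer loop
   vertex 1.6 3.7 4.4
   vertex 1.3 3.0 2.7
   vertex 1.3 1.0 1.0
  endloop
 endfacet
 facet normal -0.636 -0.576 0.513
  outer loop
   vertex 3.6 1.4 4.3
   vertex 1.6 3.7 4.4
   vertex 1.3 1.0 1.0
  endloop
 endfacet
 facet normal -0.993 0.074 -0.087
  outer loop
   vertex 1.5 3.1 0.5
   vertex 1.3 1.0 1.0
   vertex 1.3 3.0 2.7
  endloop
 endfacet
 facet normal -0.862 0.504 -0.055
  outer loop
   vertex 1.5 3.1 0.5
   vertex 1.3 3.0 2.7
   vertex 1.6 3.7 4.4
  endloop
 endfacet
 facet normal 0.051 -0.995 0.085
  outer loop
   vertex 4.6 1.4 3.7
   vertex 3.6 1.4 4.3
   vertex 1.3 1.0 1.0
  endloop
 endfacet
 facet normal 0.127 0.200 -0.972
  outer loop
   vertex 3.1 1.6 0.4
   vertex 1.5 3.1 0.5
   vertex 4.9 2.4 0.8
  endloop
 endfacet
 facet normal -0.248 -0.202 -0.947
  outer loop
   vertex 3.1 1.6 0.4
   vertex 1.3 1.0 1.0
   vertex 1.5 3.1 0.5
  endloop
 endfacet
 facet normal 0.439 -0.862 -0.252
  outer loop
   vertex 3.1 1.6 0.4
   vertex 4.9 2.4 0.8
   vertex 4.6 1.4 3.7
  endloop
 endfacet
 facet normal 0.258 -0.950 -0.175
  outer loop
   vertex 3.1 1.6 0.4
   vertex 4.6 1.4 3.7
   vertex 1.3 1.0 1.0
  endloop
 endfacet
 facet normal 0.209 0.738 -0.642
  outer loop
   vertex 4.6 4.4 3.0
   vertex 4.9 2.4 0.8
   vertex 1.5 3.1 0.5
  endloop
 endfacet
 facet normal -0.286 0.948 -0.139
  outer loop
   vertex 4.6 4.4 3.0
   vertex 1.5 3.1 0.5
   vertex 1.6 3.7 4.4
  endloop
 endfacet
 facet normal 0.993 0.026 0.112
  outer loop
   vertex 4.6 4.4 3.0
   vertex 4.6 1.4 3.7
   vertex 4.9 2.4 0.8
  endloop
 endfacet
 facet normal 0.506 0.185 0.843
  outer loop
   vertex 3.2 3.4 4.1
   vertex 3.6 1.4 4.3
   vertex 4.6 1.4 3.7
  endloop
 endfacet
 facet normal 0.516 0.195 0.834
  outer loop
   vertex 3.2 3.4 4.1
   vertex 4.6 1.4 3.7
   vertex 4.6 4.4 3.0
  endloop
 endfacet
 facet normal 0.208 0.138 0.968
  outer loop
   vertex 3.2 3.4 4.1
   vertex 1.6 3.7 4.4
   vertex 3.6 1.4 4.3
  endloop
 endfacet
 facet normal 0.252 0.535 0.807
  outer loop
   vertex 3.2 3.4 4.1
   vertex 4.6 4.4 3.0
   vertex 1.6 3.7 4.4
  endloop
 endfacet
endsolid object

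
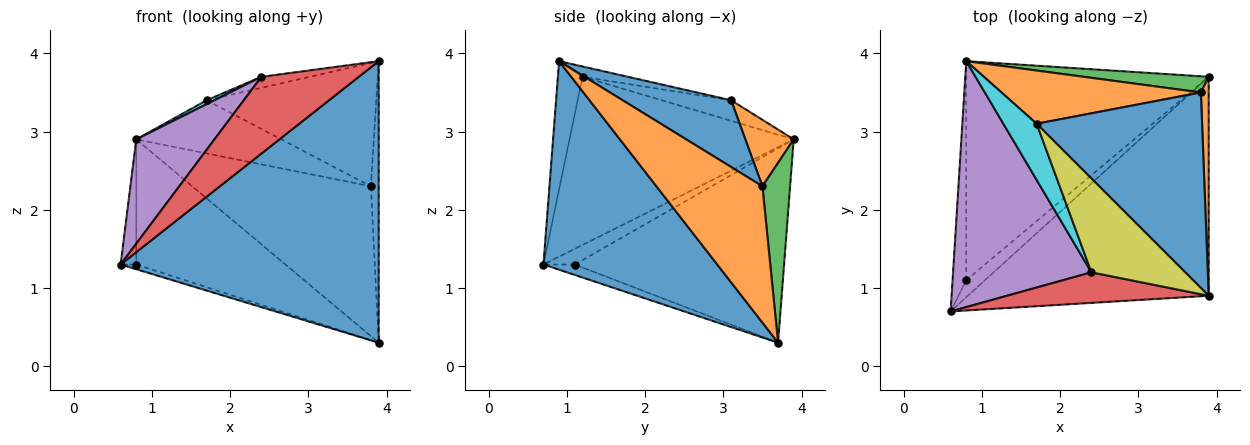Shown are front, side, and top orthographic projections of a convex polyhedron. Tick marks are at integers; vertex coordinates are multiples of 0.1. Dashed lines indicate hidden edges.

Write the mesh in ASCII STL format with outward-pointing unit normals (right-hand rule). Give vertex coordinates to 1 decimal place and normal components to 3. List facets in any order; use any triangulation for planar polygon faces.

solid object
 facet normal 0.469 -0.697 -0.542
  outer loop
   vertex 3.9 3.7 0.3
   vertex 3.9 0.9 3.9
   vertex 0.6 0.7 1.3
  endloop
 endfacet
 facet normal 0.996 0.073 0.057
  outer loop
   vertex 3.8 3.5 2.3
   vertex 3.9 0.9 3.9
   vertex 3.9 3.7 0.3
  endloop
 endfacet
 facet normal 0.152 0.983 0.106
  outer loop
   vertex 3.8 3.5 2.3
   vertex 3.9 3.7 0.3
   vertex 0.8 3.9 2.9
  endloop
 endfacet
 facet normal -0.229 -0.904 0.360
  outer loop
   vertex 2.4 1.2 3.7
   vertex 0.6 0.7 1.3
   vertex 3.9 0.9 3.9
  endloop
 endfacet
 facet normal -0.746 -0.260 0.613
  outer loop
   vertex 2.4 1.2 3.7
   vertex 0.8 3.9 2.9
   vertex 0.6 0.7 1.3
  endloop
 endfacet
 facet normal -0.704 0.352 -0.616
  outer loop
   vertex 0.8 1.1 1.3
   vertex 0.6 0.7 1.3
   vertex 0.8 3.9 2.9
  endloop
 endfacet
 facet normal -0.472 0.236 -0.849
  outer loop
   vertex 0.8 1.1 1.3
   vertex 3.9 3.7 0.3
   vertex 0.6 0.7 1.3
  endloop
 endfacet
 facet normal -0.571 0.407 -0.713
  outer loop
   vertex 0.8 1.1 1.3
   vertex 0.8 3.9 2.9
   vertex 3.9 3.7 0.3
  endloop
 endfacet
 facet normal -0.108 0.116 0.987
  outer loop
   vertex 1.7 3.1 3.4
   vertex 2.4 1.2 3.7
   vertex 3.9 0.9 3.9
  endloop
 endfacet
 facet normal -0.524 -0.059 0.849
  outer loop
   vertex 1.7 3.1 3.4
   vertex 0.8 3.9 2.9
   vertex 2.4 1.2 3.7
  endloop
 endfacet
 facet normal 0.323 0.505 0.800
  outer loop
   vertex 1.7 3.1 3.4
   vertex 3.9 0.9 3.9
   vertex 3.8 3.5 2.3
  endloop
 endfacet
 facet normal 0.229 0.688 0.688
  outer loop
   vertex 1.7 3.1 3.4
   vertex 3.8 3.5 2.3
   vertex 0.8 3.9 2.9
  endloop
 endfacet
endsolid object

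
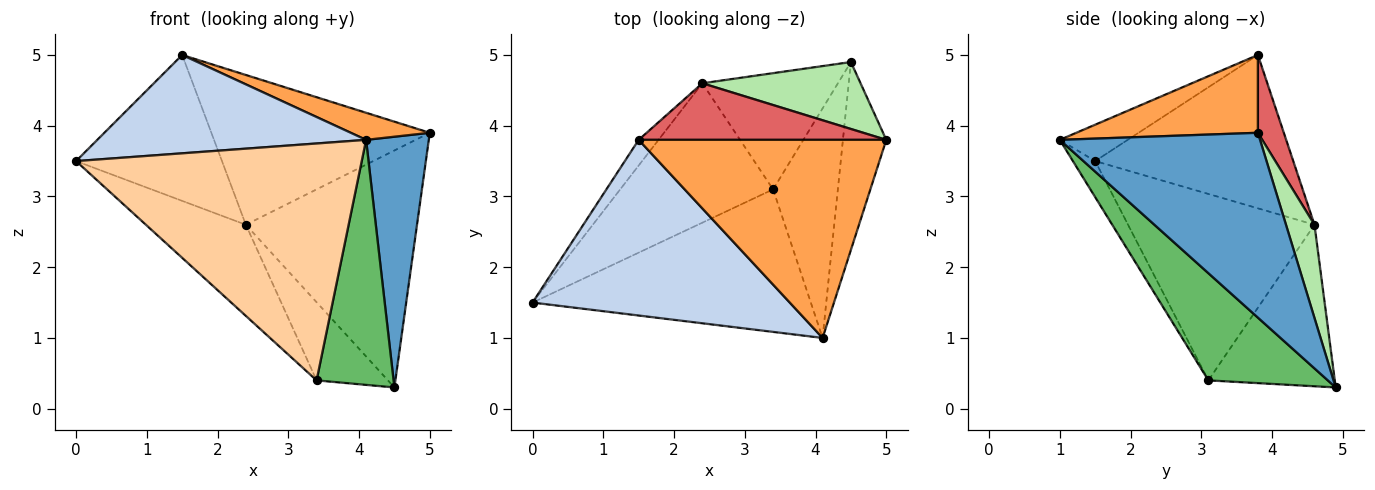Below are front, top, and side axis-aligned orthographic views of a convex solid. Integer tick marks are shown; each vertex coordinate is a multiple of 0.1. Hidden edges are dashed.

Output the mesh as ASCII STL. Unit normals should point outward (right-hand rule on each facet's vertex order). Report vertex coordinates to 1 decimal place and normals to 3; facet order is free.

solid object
 facet normal 0.931 -0.292 -0.218
  outer loop
   vertex 4.5 4.9 0.3
   vertex 5.0 3.8 3.9
   vertex 4.1 1.0 3.8
  endloop
 endfacet
 facet normal -0.122 -0.485 0.866
  outer loop
   vertex 1.5 3.8 5.0
   vertex 0.0 1.5 3.5
   vertex 4.1 1.0 3.8
  endloop
 endfacet
 facet normal 0.297 -0.129 0.946
  outer loop
   vertex 1.5 3.8 5.0
   vertex 4.1 1.0 3.8
   vertex 5.0 3.8 3.9
  endloop
 endfacet
 facet normal -0.067 -0.855 -0.514
  outer loop
   vertex 3.4 3.1 0.4
   vertex 4.1 1.0 3.8
   vertex 0.0 1.5 3.5
  endloop
 endfacet
 facet normal 0.749 -0.483 -0.453
  outer loop
   vertex 3.4 3.1 0.4
   vertex 4.5 4.9 0.3
   vertex 4.1 1.0 3.8
  endloop
 endfacet
 facet normal 0.158 0.950 0.268
  outer loop
   vertex 2.4 4.6 2.6
   vertex 5.0 3.8 3.9
   vertex 4.5 4.9 0.3
  endloop
 endfacet
 facet normal 0.110 0.930 0.351
  outer loop
   vertex 2.4 4.6 2.6
   vertex 1.5 3.8 5.0
   vertex 5.0 3.8 3.9
  endloop
 endfacet
 facet normal -0.801 0.590 -0.104
  outer loop
   vertex 2.4 4.6 2.6
   vertex 0.0 1.5 3.5
   vertex 1.5 3.8 5.0
  endloop
 endfacet
 facet normal -0.714 0.383 -0.586
  outer loop
   vertex 2.4 4.6 2.6
   vertex 3.4 3.1 0.4
   vertex 0.0 1.5 3.5
  endloop
 endfacet
 facet normal -0.703 0.397 -0.590
  outer loop
   vertex 2.4 4.6 2.6
   vertex 4.5 4.9 0.3
   vertex 3.4 3.1 0.4
  endloop
 endfacet
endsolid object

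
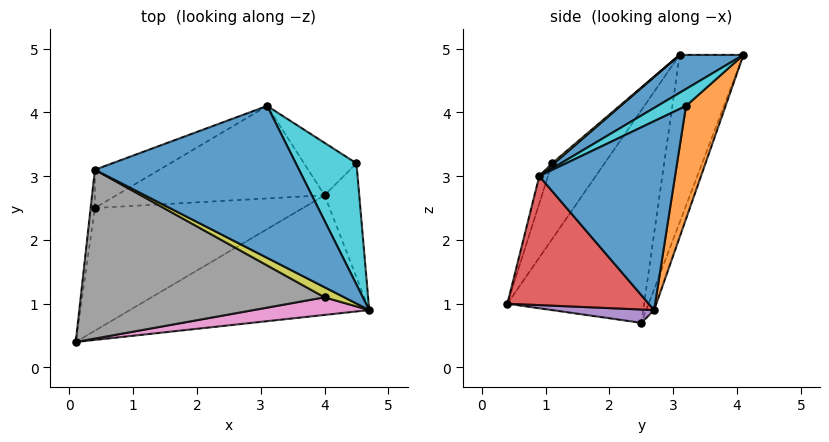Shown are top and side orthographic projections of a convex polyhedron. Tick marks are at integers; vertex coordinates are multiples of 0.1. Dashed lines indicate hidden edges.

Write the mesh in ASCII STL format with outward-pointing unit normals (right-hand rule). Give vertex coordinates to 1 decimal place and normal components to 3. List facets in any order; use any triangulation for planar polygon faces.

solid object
 facet normal 0.164 -0.442 0.882
  outer loop
   vertex 0.4 3.1 4.9
   vertex 4.7 0.9 3.0
   vertex 3.1 4.1 4.9
  endloop
 endfacet
 facet normal -0.990 0.139 -0.020
  outer loop
   vertex 0.4 3.1 4.9
   vertex 0.4 2.5 0.7
   vertex 0.1 0.4 1.0
  endloop
 endfacet
 facet normal -0.344 0.929 -0.133
  outer loop
   vertex 0.4 3.1 4.9
   vertex 3.1 4.1 4.9
   vertex 0.4 2.5 0.7
  endloop
 endfacet
 facet normal 0.363 -0.644 -0.673
  outer loop
   vertex 4.0 2.7 0.9
   vertex 4.7 0.9 3.0
   vertex 0.1 0.4 1.0
  endloop
 endfacet
 facet normal 0.063 -0.150 -0.987
  outer loop
   vertex 4.0 2.7 0.9
   vertex 0.1 0.4 1.0
   vertex 0.4 2.5 0.7
  endloop
 endfacet
 facet normal -0.034 0.941 -0.337
  outer loop
   vertex 4.0 2.7 0.9
   vertex 0.4 2.5 0.7
   vertex 3.1 4.1 4.9
  endloop
 endfacet
 facet normal -0.113 -0.872 0.477
  outer loop
   vertex 4.0 1.1 3.2
   vertex 0.1 0.4 1.0
   vertex 4.7 0.9 3.0
  endloop
 endfacet
 facet normal -0.177 -0.803 0.569
  outer loop
   vertex 4.0 1.1 3.2
   vertex 0.4 3.1 4.9
   vertex 0.1 0.4 1.0
  endloop
 endfacet
 facet normal 0.072 -0.567 0.820
  outer loop
   vertex 4.0 1.1 3.2
   vertex 4.7 0.9 3.0
   vertex 0.4 3.1 4.9
  endloop
 endfacet
 facet normal 0.247 -0.401 0.882
  outer loop
   vertex 4.5 3.2 4.1
   vertex 3.1 4.1 4.9
   vertex 4.7 0.9 3.0
  endloop
 endfacet
 facet normal 0.969 0.169 -0.178
  outer loop
   vertex 4.5 3.2 4.1
   vertex 4.7 0.9 3.0
   vertex 4.0 2.7 0.9
  endloop
 endfacet
 facet normal 0.443 0.872 -0.206
  outer loop
   vertex 4.5 3.2 4.1
   vertex 4.0 2.7 0.9
   vertex 3.1 4.1 4.9
  endloop
 endfacet
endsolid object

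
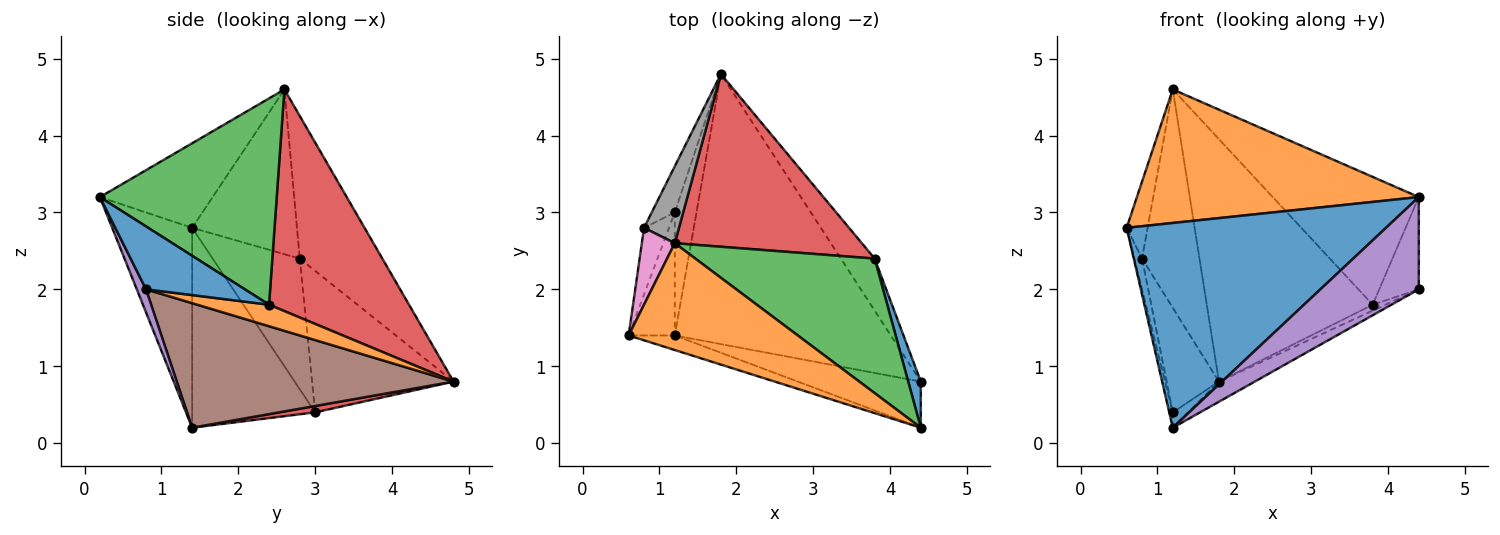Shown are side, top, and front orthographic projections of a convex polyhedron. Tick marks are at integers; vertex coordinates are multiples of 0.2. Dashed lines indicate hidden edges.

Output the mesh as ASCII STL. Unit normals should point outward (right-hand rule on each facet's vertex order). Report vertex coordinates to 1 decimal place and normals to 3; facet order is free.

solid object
 facet normal -0.294 -0.953 -0.068
  outer loop
   vertex 1.2 1.4 0.2
   vertex 4.4 0.2 3.2
   vertex 0.6 1.4 2.8
  endloop
 endfacet
 facet normal -0.298 -0.745 0.596
  outer loop
   vertex 1.2 2.6 4.6
   vertex 0.6 1.4 2.8
   vertex 4.4 0.2 3.2
  endloop
 endfacet
 facet normal -0.974 0.028 -0.225
  outer loop
   vertex 1.2 3.0 0.4
   vertex 1.2 1.4 0.2
   vertex 0.6 1.4 2.8
  endloop
 endfacet
 facet normal 0.278 0.119 -0.953
  outer loop
   vertex 1.2 3.0 0.4
   vertex 1.8 4.8 0.8
   vertex 1.2 1.4 0.2
  endloop
 endfacet
 facet normal 0.084 -0.891 -0.446
  outer loop
   vertex 4.4 0.8 2.0
   vertex 4.4 0.2 3.2
   vertex 1.2 1.4 0.2
  endloop
 endfacet
 facet normal 0.498 0.065 -0.865
  outer loop
   vertex 4.4 0.8 2.0
   vertex 1.2 1.4 0.2
   vertex 1.8 4.8 0.8
  endloop
 endfacet
 facet normal -0.962 0.192 0.192
  outer loop
   vertex 0.8 2.8 2.4
   vertex 0.6 1.4 2.8
   vertex 1.2 2.6 4.6
  endloop
 endfacet
 facet normal -0.805 0.560 0.197
  outer loop
   vertex 0.8 2.8 2.4
   vertex 1.2 2.6 4.6
   vertex 1.8 4.8 0.8
  endloop
 endfacet
 facet normal -0.979 0.086 -0.187
  outer loop
   vertex 0.8 2.8 2.4
   vertex 1.2 3.0 0.4
   vertex 0.6 1.4 2.8
  endloop
 endfacet
 facet normal -0.927 0.343 -0.151
  outer loop
   vertex 0.8 2.8 2.4
   vertex 1.8 4.8 0.8
   vertex 1.2 3.0 0.4
  endloop
 endfacet
 facet normal 0.913 0.365 0.183
  outer loop
   vertex 3.8 2.4 1.8
   vertex 4.4 0.2 3.2
   vertex 4.4 0.8 2.0
  endloop
 endfacet
 facet normal 0.534 0.095 -0.840
  outer loop
   vertex 3.8 2.4 1.8
   vertex 4.4 0.8 2.0
   vertex 1.8 4.8 0.8
  endloop
 endfacet
 facet normal 0.640 0.529 0.557
  outer loop
   vertex 3.8 2.4 1.8
   vertex 1.2 2.6 4.6
   vertex 4.4 0.2 3.2
  endloop
 endfacet
 facet normal 0.566 0.671 0.478
  outer loop
   vertex 3.8 2.4 1.8
   vertex 1.8 4.8 0.8
   vertex 1.2 2.6 4.6
  endloop
 endfacet
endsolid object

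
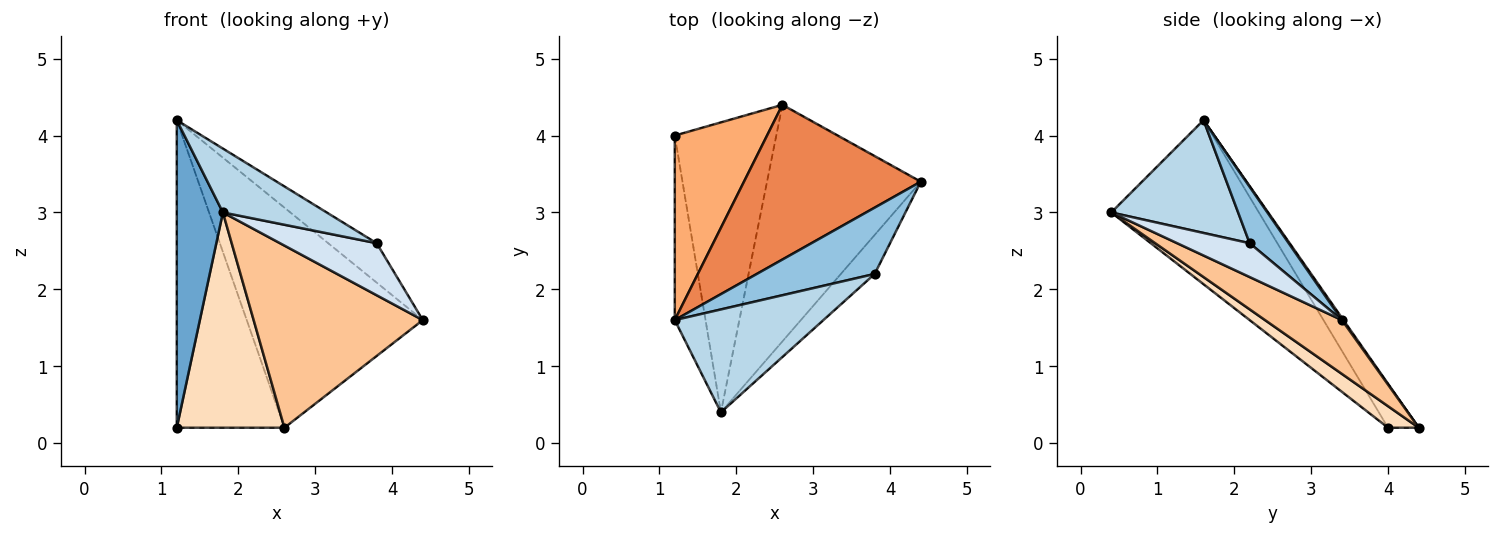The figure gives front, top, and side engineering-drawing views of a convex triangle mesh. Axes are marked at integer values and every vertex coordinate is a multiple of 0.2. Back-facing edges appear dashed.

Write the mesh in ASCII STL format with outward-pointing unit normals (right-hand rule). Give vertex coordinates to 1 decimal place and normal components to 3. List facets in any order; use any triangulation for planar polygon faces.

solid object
 facet normal -0.940 -0.294 -0.176
  outer loop
   vertex 1.8 0.4 3.0
   vertex 1.2 1.6 4.2
   vertex 1.2 4.0 0.2
  endloop
 endfacet
 facet normal 0.380 0.472 0.795
  outer loop
   vertex 3.8 2.2 2.6
   vertex 4.4 3.4 1.6
   vertex 1.2 1.6 4.2
  endloop
 endfacet
 facet normal 0.542 -0.443 0.714
  outer loop
   vertex 3.8 2.2 2.6
   vertex 1.2 1.6 4.2
   vertex 1.8 0.4 3.0
  endloop
 endfacet
 facet normal 0.514 -0.686 -0.514
  outer loop
   vertex 3.8 2.2 2.6
   vertex 1.8 0.4 3.0
   vertex 4.4 3.4 1.6
  endloop
 endfacet
 facet normal 0.007 0.818 0.575
  outer loop
   vertex 2.6 4.4 0.2
   vertex 1.2 1.6 4.2
   vertex 4.4 3.4 1.6
  endloop
 endfacet
 facet normal -0.238 0.833 0.500
  outer loop
   vertex 2.6 4.4 0.2
   vertex 1.2 4.0 0.2
   vertex 1.2 1.6 4.2
  endloop
 endfacet
 facet normal 0.267 -0.588 -0.764
  outer loop
   vertex 2.6 4.4 0.2
   vertex 4.4 3.4 1.6
   vertex 1.8 0.4 3.0
  endloop
 endfacet
 facet normal 0.168 -0.588 -0.792
  outer loop
   vertex 2.6 4.4 0.2
   vertex 1.8 0.4 3.0
   vertex 1.2 4.0 0.2
  endloop
 endfacet
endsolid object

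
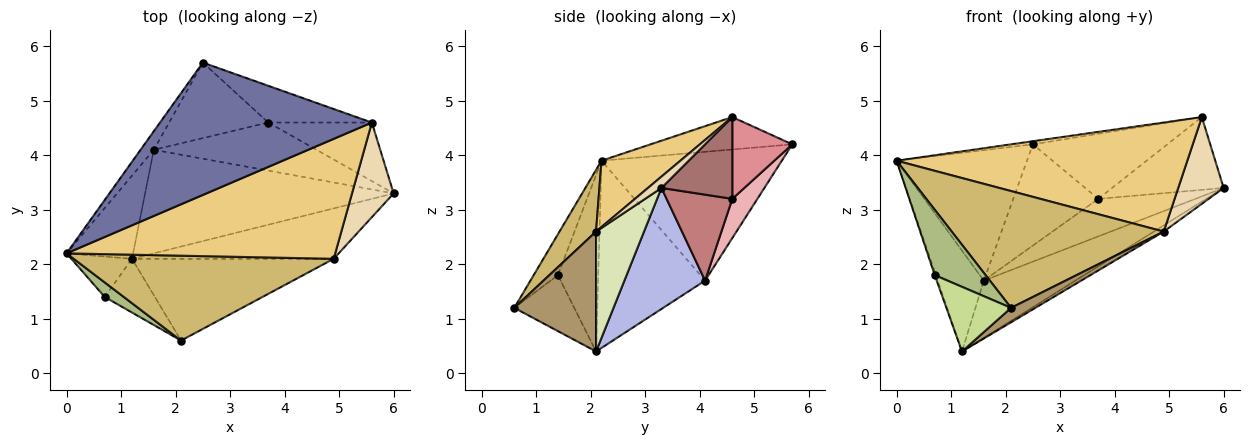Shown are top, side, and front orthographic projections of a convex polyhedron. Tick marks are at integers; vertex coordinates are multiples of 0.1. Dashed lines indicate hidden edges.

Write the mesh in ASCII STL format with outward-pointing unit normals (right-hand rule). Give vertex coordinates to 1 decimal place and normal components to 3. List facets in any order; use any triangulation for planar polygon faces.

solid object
 facet normal -0.151 0.023 0.988
  outer loop
   vertex 5.6 4.6 4.7
   vertex 2.5 5.7 4.2
   vertex 0.0 2.2 3.9
  endloop
 endfacet
 facet normal -0.808 0.584 -0.083
  outer loop
   vertex 1.6 4.1 1.7
   vertex 0.0 2.2 3.9
   vertex 2.5 5.7 4.2
  endloop
 endfacet
 facet normal -0.873 0.376 -0.310
  outer loop
   vertex 1.6 4.1 1.7
   vertex 1.2 2.1 0.4
   vertex 0.0 2.2 3.9
  endloop
 endfacet
 facet normal 0.392 0.445 -0.805
  outer loop
   vertex 1.6 4.1 1.7
   vertex 6.0 3.3 3.4
   vertex 1.2 2.1 0.4
  endloop
 endfacet
 facet normal -0.945 0.026 -0.325
  outer loop
   vertex 0.7 1.4 1.8
   vertex 0.0 2.2 3.9
   vertex 1.2 2.1 0.4
  endloop
 endfacet
 facet normal -0.422 -0.885 0.197
  outer loop
   vertex 0.7 1.4 1.8
   vertex 2.1 0.6 1.2
   vertex 0.0 2.2 3.9
  endloop
 endfacet
 facet normal -0.581 -0.626 -0.520
  outer loop
   vertex 0.7 1.4 1.8
   vertex 1.2 2.1 0.4
   vertex 2.1 0.6 1.2
  endloop
 endfacet
 facet normal 0.508 0.104 -0.855
  outer loop
   vertex 4.9 2.1 2.6
   vertex 1.2 2.1 0.4
   vertex 6.0 3.3 3.4
  endloop
 endfacet
 facet normal 0.505 -0.150 -0.850
  outer loop
   vertex 4.9 2.1 2.6
   vertex 2.1 0.6 1.2
   vertex 1.2 2.1 0.4
  endloop
 endfacet
 facet normal 0.138 -0.801 0.582
  outer loop
   vertex 4.9 2.1 2.6
   vertex 0.0 2.2 3.9
   vertex 2.1 0.6 1.2
  endloop
 endfacet
 facet normal 0.180 -0.662 0.728
  outer loop
   vertex 4.9 2.1 2.6
   vertex 5.6 4.6 4.7
   vertex 0.0 2.2 3.9
  endloop
 endfacet
 facet normal 0.197 -0.662 0.723
  outer loop
   vertex 4.9 2.1 2.6
   vertex 6.0 3.3 3.4
   vertex 5.6 4.6 4.7
  endloop
 endfacet
 facet normal 0.444 0.698 -0.562
  outer loop
   vertex 3.7 4.6 3.2
   vertex 5.6 4.6 4.7
   vertex 6.0 3.3 3.4
  endloop
 endfacet
 facet normal 0.384 0.568 -0.728
  outer loop
   vertex 3.7 4.6 3.2
   vertex 6.0 3.3 3.4
   vertex 1.6 4.1 1.7
  endloop
 endfacet
 facet normal 0.362 0.812 -0.458
  outer loop
   vertex 3.7 4.6 3.2
   vertex 2.5 5.7 4.2
   vertex 5.6 4.6 4.7
  endloop
 endfacet
 facet normal 0.230 0.780 -0.582
  outer loop
   vertex 3.7 4.6 3.2
   vertex 1.6 4.1 1.7
   vertex 2.5 5.7 4.2
  endloop
 endfacet
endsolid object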